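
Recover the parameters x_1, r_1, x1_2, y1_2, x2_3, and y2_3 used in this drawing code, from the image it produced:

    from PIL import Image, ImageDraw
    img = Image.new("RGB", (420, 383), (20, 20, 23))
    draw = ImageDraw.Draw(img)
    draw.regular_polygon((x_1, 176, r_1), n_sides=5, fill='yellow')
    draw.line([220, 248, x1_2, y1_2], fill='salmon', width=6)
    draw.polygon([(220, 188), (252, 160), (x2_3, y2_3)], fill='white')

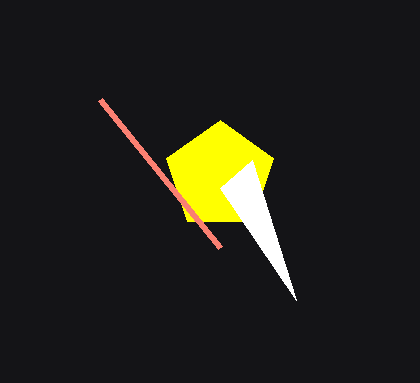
x_1 = 220
r_1 = 56
x1_2 = 100
y1_2 = 100
x2_3 = 296
y2_3 = 300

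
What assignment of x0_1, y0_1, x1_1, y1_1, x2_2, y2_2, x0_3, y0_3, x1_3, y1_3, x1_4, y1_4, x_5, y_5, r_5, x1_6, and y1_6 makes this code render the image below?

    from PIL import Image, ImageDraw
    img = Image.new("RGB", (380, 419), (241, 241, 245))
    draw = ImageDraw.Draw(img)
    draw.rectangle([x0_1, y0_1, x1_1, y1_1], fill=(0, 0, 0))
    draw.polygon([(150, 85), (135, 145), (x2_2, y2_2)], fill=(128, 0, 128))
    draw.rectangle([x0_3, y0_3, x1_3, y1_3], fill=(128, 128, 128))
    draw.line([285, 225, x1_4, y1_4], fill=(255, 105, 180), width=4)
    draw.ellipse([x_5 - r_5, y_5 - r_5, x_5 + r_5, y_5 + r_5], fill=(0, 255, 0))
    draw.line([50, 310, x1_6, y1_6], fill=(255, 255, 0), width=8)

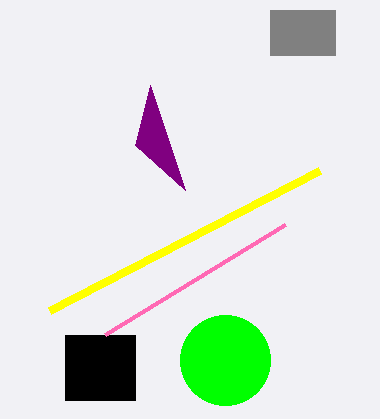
x0_1 = 65, y0_1 = 335, x1_1 = 135, y1_1 = 400, x2_2 = 185, y2_2 = 190, x0_3 = 270, y0_3 = 10, x1_3 = 335, y1_3 = 55, x1_4 = 105, y1_4 = 335, x_5 = 225, y_5 = 360, r_5 = 45, x1_6 = 320, y1_6 = 170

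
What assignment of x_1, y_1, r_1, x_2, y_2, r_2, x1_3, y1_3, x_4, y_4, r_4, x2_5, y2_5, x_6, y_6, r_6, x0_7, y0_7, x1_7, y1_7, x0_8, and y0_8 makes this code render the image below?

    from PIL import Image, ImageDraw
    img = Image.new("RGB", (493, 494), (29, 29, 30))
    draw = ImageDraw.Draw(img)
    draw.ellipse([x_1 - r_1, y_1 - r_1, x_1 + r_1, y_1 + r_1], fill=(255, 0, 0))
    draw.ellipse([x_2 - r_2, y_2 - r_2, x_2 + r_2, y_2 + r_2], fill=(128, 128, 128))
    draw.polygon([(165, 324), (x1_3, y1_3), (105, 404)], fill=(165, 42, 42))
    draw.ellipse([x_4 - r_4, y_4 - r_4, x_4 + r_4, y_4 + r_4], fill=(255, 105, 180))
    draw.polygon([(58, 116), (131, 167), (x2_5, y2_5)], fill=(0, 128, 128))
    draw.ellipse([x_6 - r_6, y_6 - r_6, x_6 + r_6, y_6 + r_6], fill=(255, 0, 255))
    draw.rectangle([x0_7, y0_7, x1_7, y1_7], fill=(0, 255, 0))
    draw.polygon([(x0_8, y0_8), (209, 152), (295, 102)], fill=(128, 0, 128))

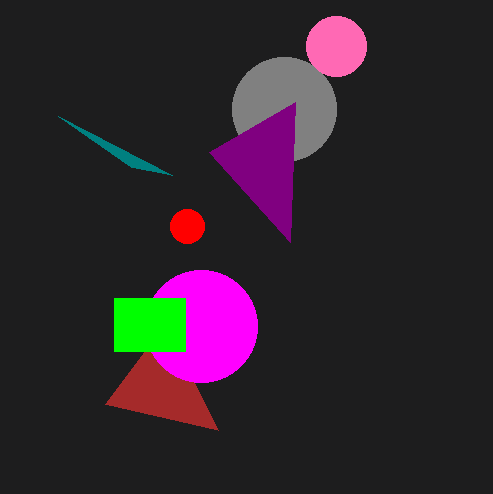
x_1 = 187; y_1 = 226; r_1 = 17; x_2 = 284; y_2 = 109; r_2 = 52; x1_3 = 218; y1_3 = 430; x_4 = 336; y_4 = 46; r_4 = 30; x2_5 = 172; y2_5 = 175; x_6 = 201; y_6 = 326; r_6 = 56; x0_7 = 114; y0_7 = 298; x1_7 = 185; y1_7 = 351; x0_8 = 290; y0_8 = 242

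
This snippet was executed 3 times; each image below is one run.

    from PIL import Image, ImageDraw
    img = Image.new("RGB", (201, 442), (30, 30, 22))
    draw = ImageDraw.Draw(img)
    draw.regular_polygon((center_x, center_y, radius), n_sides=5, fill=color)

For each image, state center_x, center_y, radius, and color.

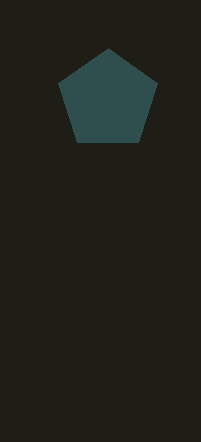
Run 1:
center_x = 108; center_y = 100; radius = 52; color = 'darkslategray'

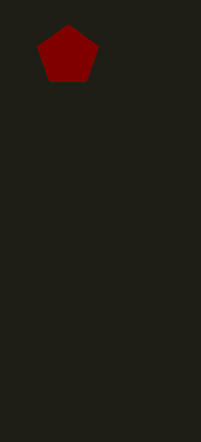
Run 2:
center_x = 68; center_y = 56; radius = 32; color = 'maroon'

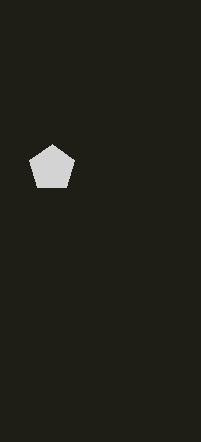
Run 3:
center_x = 52, center_y = 168, radius = 24, color = 'lightgray'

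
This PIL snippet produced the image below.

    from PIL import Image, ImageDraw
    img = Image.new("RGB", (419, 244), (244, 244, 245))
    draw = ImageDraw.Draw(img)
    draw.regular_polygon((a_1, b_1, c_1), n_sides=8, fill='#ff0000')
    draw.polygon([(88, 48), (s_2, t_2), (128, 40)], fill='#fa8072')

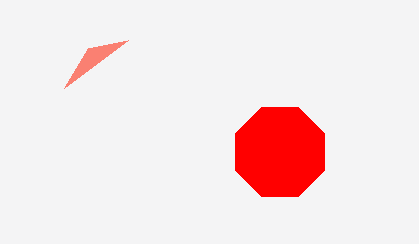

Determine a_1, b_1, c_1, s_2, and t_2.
a_1 = 280; b_1 = 152; c_1 = 48; s_2 = 64; t_2 = 88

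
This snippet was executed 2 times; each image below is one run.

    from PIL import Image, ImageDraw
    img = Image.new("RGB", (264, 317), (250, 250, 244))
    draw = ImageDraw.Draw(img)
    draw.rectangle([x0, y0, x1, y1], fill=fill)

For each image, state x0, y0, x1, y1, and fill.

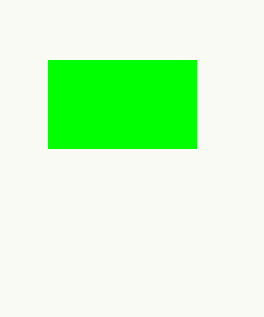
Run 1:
x0 = 48, y0 = 60, x1 = 196, y1 = 148, fill = 'lime'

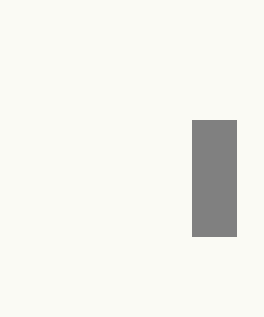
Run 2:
x0 = 192
y0 = 120
x1 = 236
y1 = 236
fill = 'gray'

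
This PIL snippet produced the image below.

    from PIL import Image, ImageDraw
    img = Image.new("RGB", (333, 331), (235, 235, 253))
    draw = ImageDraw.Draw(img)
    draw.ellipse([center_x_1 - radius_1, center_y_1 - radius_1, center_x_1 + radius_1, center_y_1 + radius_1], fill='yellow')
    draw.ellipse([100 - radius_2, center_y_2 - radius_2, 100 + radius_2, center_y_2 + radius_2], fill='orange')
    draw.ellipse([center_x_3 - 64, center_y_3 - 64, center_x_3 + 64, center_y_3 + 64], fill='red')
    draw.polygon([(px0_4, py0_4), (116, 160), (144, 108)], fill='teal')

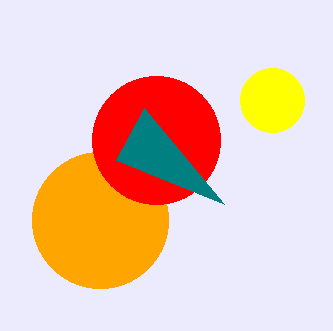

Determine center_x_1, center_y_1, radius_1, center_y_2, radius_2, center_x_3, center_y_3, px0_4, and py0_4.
center_x_1 = 272
center_y_1 = 100
radius_1 = 32
center_y_2 = 220
radius_2 = 68
center_x_3 = 156
center_y_3 = 140
px0_4 = 224
py0_4 = 204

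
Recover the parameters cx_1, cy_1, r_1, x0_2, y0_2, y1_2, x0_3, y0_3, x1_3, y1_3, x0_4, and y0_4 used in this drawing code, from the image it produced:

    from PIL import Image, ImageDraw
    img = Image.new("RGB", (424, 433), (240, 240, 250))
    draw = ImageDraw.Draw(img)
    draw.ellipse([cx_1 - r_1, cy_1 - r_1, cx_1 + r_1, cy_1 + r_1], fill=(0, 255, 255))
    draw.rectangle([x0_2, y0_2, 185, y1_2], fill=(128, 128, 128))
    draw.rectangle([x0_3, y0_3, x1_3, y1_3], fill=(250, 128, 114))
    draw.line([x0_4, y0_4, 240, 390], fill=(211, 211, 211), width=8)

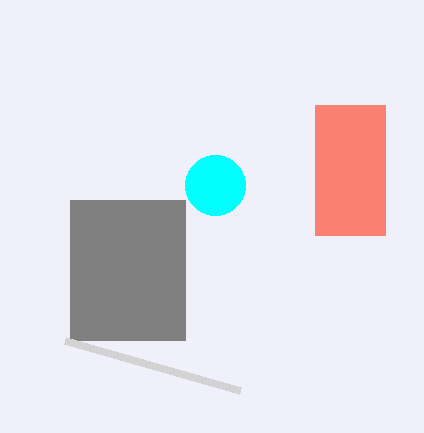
cx_1 = 215, cy_1 = 185, r_1 = 30, x0_2 = 70, y0_2 = 200, y1_2 = 340, x0_3 = 315, y0_3 = 105, x1_3 = 385, y1_3 = 235, x0_4 = 65, y0_4 = 340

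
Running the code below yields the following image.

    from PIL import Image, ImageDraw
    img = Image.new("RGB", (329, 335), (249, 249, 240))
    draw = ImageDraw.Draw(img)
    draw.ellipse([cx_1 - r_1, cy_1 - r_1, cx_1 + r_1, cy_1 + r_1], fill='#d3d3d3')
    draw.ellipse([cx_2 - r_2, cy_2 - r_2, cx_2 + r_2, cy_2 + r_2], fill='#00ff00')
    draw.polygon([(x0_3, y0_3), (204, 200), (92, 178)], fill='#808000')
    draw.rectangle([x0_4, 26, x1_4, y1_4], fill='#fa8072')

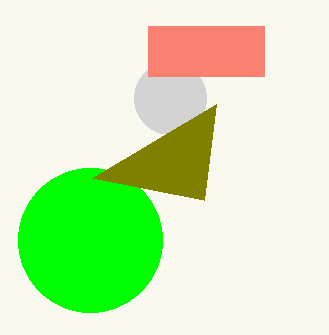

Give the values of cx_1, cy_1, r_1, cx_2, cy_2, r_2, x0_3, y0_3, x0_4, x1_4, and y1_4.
cx_1 = 170
cy_1 = 98
r_1 = 36
cx_2 = 90
cy_2 = 240
r_2 = 72
x0_3 = 216
y0_3 = 104
x0_4 = 148
x1_4 = 264
y1_4 = 76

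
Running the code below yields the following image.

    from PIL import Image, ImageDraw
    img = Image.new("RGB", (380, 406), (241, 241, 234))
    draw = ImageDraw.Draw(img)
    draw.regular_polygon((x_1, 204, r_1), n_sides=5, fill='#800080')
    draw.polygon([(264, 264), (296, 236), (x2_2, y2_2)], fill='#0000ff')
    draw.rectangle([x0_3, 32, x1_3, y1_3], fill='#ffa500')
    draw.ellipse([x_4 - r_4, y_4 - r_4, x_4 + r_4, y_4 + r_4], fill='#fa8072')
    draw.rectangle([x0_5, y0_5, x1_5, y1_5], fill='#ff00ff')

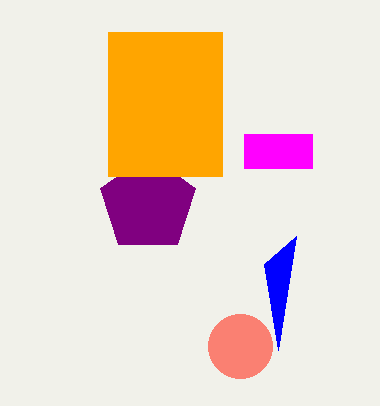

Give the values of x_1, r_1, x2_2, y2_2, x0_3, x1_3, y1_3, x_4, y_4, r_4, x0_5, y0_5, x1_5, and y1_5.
x_1 = 148; r_1 = 50; x2_2 = 278; y2_2 = 350; x0_3 = 108; x1_3 = 222; y1_3 = 176; x_4 = 240; y_4 = 346; r_4 = 32; x0_5 = 244; y0_5 = 134; x1_5 = 312; y1_5 = 168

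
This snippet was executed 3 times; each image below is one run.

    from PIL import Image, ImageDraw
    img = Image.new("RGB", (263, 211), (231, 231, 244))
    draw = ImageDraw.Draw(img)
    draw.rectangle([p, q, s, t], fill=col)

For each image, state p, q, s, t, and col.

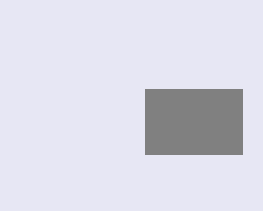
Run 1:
p = 145
q = 89
s = 242
t = 154
col = 'gray'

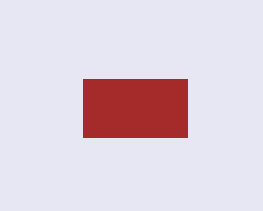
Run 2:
p = 83, q = 79, s = 187, t = 137, col = 'brown'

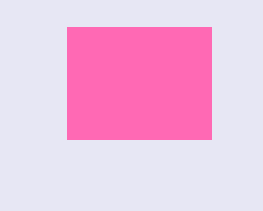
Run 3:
p = 67, q = 27, s = 211, t = 139, col = 'hotpink'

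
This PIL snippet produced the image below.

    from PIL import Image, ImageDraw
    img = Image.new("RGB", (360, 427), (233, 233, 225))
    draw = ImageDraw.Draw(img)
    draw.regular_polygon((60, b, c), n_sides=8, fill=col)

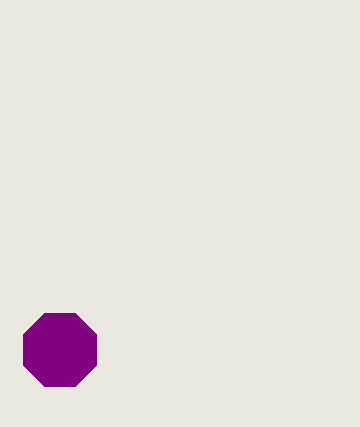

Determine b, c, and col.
b = 350
c = 40
col = 'purple'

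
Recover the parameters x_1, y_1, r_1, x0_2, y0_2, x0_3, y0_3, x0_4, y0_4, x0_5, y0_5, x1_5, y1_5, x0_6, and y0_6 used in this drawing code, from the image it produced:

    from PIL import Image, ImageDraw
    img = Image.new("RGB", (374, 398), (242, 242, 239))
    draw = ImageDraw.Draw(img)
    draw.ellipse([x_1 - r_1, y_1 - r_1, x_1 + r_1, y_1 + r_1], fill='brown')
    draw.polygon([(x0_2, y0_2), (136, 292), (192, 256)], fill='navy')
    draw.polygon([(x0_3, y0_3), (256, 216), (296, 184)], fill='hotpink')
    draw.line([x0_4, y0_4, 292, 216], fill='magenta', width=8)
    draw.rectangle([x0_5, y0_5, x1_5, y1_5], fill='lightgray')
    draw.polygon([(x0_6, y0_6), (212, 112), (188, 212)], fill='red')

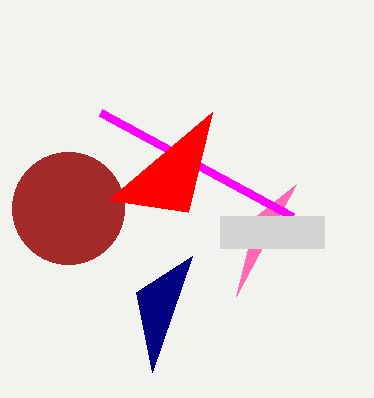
x_1 = 68; y_1 = 208; r_1 = 56; x0_2 = 152; y0_2 = 372; x0_3 = 236; y0_3 = 296; x0_4 = 100; y0_4 = 112; x0_5 = 220; y0_5 = 216; x1_5 = 324; y1_5 = 248; x0_6 = 108; y0_6 = 200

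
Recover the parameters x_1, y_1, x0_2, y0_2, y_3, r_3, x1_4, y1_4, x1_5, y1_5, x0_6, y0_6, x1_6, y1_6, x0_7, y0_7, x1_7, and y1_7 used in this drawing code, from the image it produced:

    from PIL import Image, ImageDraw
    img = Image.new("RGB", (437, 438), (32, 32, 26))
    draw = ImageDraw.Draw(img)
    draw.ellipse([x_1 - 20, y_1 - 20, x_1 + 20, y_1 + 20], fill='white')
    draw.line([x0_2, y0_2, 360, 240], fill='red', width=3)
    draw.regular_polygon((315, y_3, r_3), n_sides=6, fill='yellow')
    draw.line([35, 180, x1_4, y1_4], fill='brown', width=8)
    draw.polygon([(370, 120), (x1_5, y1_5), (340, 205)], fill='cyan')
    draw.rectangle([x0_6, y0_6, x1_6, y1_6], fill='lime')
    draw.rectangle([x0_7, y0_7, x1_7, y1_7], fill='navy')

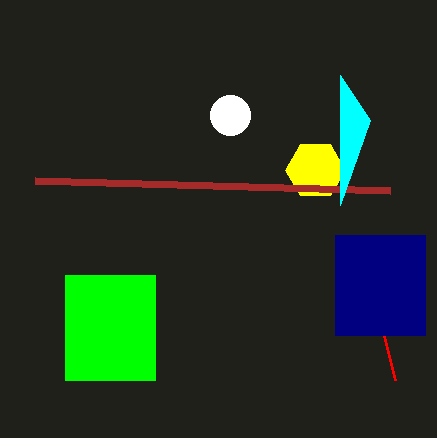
x_1 = 230, y_1 = 115, x0_2 = 395, y0_2 = 380, y_3 = 170, r_3 = 30, x1_4 = 390, y1_4 = 190, x1_5 = 340, y1_5 = 75, x0_6 = 65, y0_6 = 275, x1_6 = 155, y1_6 = 380, x0_7 = 335, y0_7 = 235, x1_7 = 425, y1_7 = 335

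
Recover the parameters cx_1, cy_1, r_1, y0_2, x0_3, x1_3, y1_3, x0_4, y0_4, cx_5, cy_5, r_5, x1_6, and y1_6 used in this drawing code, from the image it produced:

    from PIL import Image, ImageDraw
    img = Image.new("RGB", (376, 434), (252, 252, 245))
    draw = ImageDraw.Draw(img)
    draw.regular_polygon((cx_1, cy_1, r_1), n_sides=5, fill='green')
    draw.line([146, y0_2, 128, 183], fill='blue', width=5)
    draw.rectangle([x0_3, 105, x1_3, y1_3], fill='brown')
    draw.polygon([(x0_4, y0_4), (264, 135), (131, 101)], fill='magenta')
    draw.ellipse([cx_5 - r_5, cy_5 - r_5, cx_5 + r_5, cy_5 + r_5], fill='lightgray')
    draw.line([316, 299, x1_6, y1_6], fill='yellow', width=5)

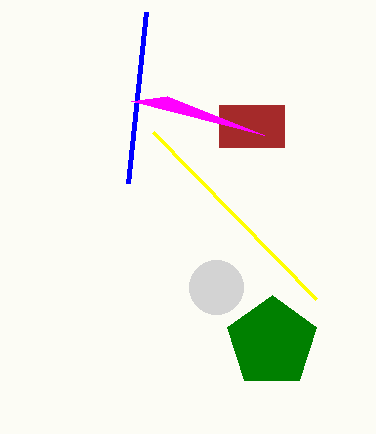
cx_1 = 272
cy_1 = 342
r_1 = 47
y0_2 = 12
x0_3 = 219
x1_3 = 284
y1_3 = 147
x0_4 = 167
y0_4 = 96
cx_5 = 216
cy_5 = 287
r_5 = 27
x1_6 = 153
y1_6 = 132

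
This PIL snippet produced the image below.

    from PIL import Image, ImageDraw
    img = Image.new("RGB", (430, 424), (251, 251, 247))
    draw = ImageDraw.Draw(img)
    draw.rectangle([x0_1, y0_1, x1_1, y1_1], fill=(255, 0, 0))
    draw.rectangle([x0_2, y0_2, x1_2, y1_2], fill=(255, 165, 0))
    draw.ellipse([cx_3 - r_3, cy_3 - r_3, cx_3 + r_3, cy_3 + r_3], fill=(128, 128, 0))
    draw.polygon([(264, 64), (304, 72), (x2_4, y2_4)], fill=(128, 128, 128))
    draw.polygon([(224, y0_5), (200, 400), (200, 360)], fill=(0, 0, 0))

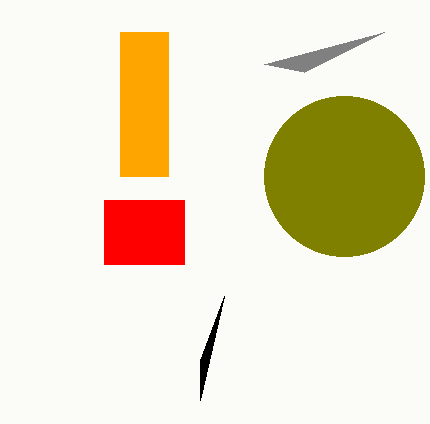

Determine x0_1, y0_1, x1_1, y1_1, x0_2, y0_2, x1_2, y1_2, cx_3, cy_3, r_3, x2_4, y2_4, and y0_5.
x0_1 = 104; y0_1 = 200; x1_1 = 184; y1_1 = 264; x0_2 = 120; y0_2 = 32; x1_2 = 168; y1_2 = 176; cx_3 = 344; cy_3 = 176; r_3 = 80; x2_4 = 384; y2_4 = 32; y0_5 = 296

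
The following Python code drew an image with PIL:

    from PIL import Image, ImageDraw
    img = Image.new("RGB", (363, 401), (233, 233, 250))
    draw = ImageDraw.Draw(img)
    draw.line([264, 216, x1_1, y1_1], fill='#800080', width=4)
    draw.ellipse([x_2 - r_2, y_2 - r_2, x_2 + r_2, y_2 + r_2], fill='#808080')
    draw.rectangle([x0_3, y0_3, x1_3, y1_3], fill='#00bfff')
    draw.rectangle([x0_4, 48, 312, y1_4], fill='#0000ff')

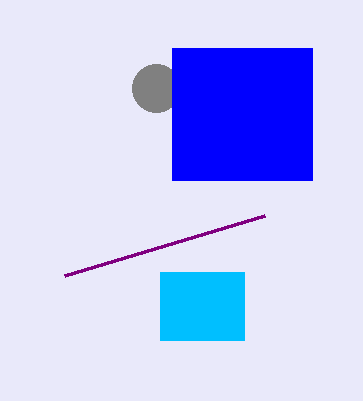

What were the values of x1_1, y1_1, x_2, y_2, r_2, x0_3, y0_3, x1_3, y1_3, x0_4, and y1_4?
x1_1 = 64; y1_1 = 276; x_2 = 156; y_2 = 88; r_2 = 24; x0_3 = 160; y0_3 = 272; x1_3 = 244; y1_3 = 340; x0_4 = 172; y1_4 = 180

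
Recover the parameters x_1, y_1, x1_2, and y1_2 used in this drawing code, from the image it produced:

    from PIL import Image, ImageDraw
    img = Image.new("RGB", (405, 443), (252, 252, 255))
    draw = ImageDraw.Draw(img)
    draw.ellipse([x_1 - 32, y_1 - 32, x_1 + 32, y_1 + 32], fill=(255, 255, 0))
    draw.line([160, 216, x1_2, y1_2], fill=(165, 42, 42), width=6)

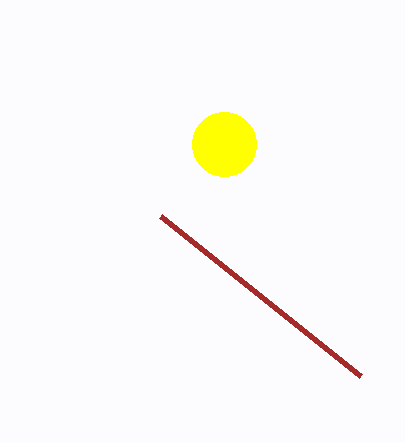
x_1 = 224
y_1 = 144
x1_2 = 360
y1_2 = 376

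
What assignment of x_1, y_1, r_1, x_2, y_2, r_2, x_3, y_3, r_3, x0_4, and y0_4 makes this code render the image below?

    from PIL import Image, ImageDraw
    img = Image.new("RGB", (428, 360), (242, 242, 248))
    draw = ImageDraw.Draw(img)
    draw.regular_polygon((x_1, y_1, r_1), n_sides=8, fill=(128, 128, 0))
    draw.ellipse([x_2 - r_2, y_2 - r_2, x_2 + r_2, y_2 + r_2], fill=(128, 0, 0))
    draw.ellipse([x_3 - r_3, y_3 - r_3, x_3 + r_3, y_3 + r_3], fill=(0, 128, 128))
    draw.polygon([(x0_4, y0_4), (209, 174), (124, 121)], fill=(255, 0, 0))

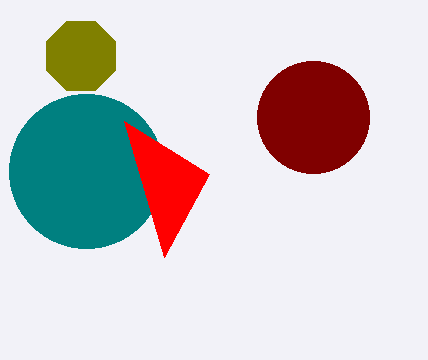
x_1 = 81
y_1 = 56
r_1 = 37
x_2 = 313
y_2 = 117
r_2 = 56
x_3 = 86
y_3 = 171
r_3 = 77
x0_4 = 164
y0_4 = 257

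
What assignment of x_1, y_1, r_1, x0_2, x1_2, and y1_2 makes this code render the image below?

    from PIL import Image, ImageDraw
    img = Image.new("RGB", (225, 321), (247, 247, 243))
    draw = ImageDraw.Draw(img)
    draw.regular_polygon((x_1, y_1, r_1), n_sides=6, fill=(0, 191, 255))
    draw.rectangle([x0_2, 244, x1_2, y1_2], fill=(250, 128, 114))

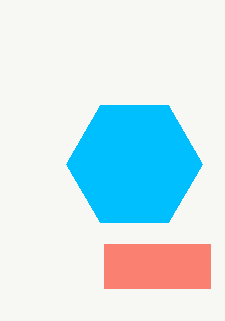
x_1 = 134; y_1 = 164; r_1 = 68; x0_2 = 104; x1_2 = 210; y1_2 = 288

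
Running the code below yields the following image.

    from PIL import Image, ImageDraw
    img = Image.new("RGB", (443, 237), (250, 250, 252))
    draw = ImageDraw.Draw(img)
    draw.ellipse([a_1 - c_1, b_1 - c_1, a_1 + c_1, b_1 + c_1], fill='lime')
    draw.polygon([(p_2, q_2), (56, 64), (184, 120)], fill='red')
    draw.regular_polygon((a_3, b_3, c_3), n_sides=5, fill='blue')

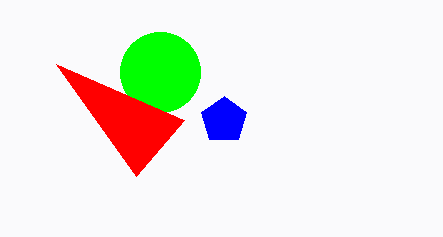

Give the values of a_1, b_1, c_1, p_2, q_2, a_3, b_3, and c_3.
a_1 = 160; b_1 = 72; c_1 = 40; p_2 = 136; q_2 = 176; a_3 = 224; b_3 = 120; c_3 = 24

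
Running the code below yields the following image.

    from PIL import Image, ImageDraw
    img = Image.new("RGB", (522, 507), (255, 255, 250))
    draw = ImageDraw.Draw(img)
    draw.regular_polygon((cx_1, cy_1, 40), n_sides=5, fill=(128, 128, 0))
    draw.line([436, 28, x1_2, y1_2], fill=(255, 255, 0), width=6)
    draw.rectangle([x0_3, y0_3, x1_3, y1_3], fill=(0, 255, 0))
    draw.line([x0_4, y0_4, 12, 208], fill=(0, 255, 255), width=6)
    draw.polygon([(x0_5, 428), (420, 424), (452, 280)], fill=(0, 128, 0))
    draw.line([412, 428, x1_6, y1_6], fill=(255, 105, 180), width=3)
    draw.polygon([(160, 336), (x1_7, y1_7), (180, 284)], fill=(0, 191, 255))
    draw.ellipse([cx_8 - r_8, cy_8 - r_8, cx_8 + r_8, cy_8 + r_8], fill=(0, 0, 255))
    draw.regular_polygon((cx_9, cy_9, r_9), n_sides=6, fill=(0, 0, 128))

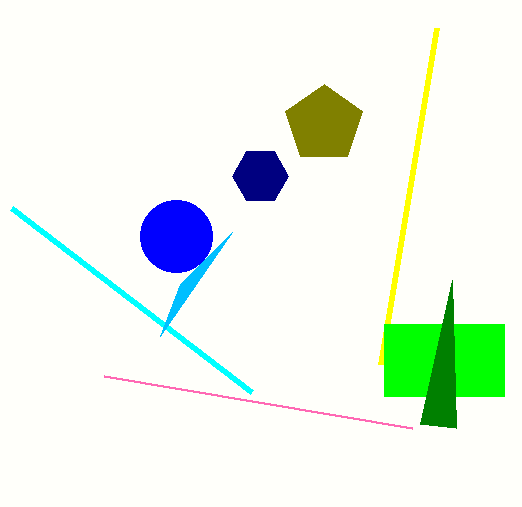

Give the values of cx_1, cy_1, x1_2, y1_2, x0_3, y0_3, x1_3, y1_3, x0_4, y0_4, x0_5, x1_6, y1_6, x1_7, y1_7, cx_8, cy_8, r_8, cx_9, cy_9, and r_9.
cx_1 = 324
cy_1 = 124
x1_2 = 380
y1_2 = 364
x0_3 = 384
y0_3 = 324
x1_3 = 504
y1_3 = 396
x0_4 = 252
y0_4 = 392
x0_5 = 456
x1_6 = 104
y1_6 = 376
x1_7 = 232
y1_7 = 232
cx_8 = 176
cy_8 = 236
r_8 = 36
cx_9 = 260
cy_9 = 176
r_9 = 28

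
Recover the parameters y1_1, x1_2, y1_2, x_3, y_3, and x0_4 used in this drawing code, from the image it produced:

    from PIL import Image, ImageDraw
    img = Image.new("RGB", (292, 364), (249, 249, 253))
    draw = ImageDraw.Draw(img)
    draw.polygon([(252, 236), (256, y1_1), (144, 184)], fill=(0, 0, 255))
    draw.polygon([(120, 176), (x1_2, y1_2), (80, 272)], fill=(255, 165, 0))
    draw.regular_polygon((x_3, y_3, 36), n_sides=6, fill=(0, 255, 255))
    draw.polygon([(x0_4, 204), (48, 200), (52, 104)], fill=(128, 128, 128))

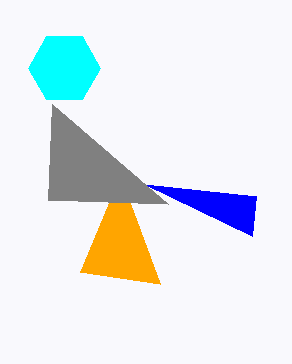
y1_1 = 196; x1_2 = 160; y1_2 = 284; x_3 = 64; y_3 = 68; x0_4 = 168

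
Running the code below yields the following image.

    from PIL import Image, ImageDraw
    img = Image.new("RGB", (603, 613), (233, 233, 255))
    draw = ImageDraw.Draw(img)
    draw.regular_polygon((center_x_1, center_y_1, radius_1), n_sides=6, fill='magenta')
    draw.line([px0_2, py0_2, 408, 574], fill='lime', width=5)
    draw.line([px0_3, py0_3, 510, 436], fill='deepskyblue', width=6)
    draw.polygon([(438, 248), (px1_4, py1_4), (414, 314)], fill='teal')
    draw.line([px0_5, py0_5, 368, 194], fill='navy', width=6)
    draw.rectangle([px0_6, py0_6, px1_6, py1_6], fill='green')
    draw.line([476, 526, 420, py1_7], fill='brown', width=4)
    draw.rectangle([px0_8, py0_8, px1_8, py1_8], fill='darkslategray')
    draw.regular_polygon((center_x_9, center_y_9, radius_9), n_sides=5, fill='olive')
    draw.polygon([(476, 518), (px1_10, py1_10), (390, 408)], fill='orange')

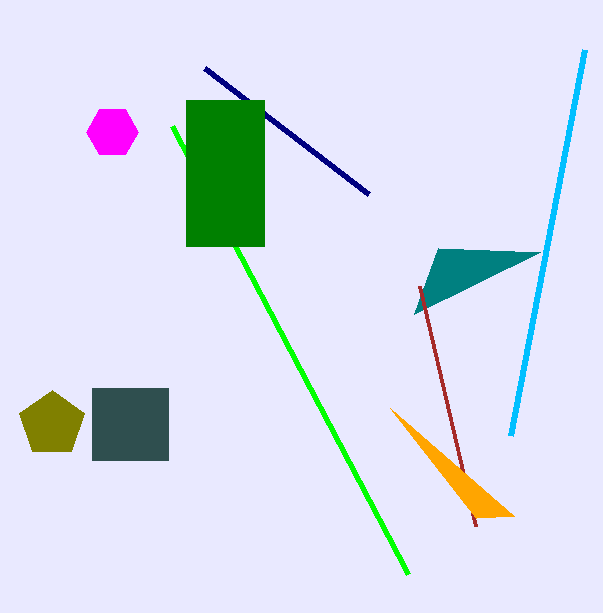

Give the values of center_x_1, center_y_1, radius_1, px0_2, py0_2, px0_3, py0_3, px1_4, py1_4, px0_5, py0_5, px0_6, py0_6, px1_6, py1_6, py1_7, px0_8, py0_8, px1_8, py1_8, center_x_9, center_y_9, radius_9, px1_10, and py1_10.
center_x_1 = 112
center_y_1 = 132
radius_1 = 26
px0_2 = 172
py0_2 = 126
px0_3 = 584
py0_3 = 50
px1_4 = 540
py1_4 = 252
px0_5 = 204
py0_5 = 68
px0_6 = 186
py0_6 = 100
px1_6 = 264
py1_6 = 246
py1_7 = 286
px0_8 = 92
py0_8 = 388
px1_8 = 168
py1_8 = 460
center_x_9 = 52
center_y_9 = 424
radius_9 = 34
px1_10 = 514
py1_10 = 516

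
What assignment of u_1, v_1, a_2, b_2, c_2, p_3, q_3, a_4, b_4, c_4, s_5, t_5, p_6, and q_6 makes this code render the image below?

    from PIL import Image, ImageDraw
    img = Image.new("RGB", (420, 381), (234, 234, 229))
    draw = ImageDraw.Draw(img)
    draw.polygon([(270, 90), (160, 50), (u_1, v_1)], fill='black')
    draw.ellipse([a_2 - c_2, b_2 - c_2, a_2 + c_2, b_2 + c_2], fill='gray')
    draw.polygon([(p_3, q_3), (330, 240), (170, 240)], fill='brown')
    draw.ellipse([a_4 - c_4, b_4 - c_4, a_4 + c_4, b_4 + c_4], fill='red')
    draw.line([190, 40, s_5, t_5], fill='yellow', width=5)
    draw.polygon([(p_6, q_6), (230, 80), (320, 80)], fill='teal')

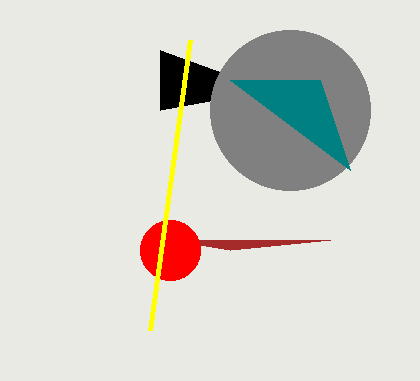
u_1 = 160, v_1 = 110, a_2 = 290, b_2 = 110, c_2 = 80, p_3 = 230, q_3 = 250, a_4 = 170, b_4 = 250, c_4 = 30, s_5 = 150, t_5 = 330, p_6 = 350, q_6 = 170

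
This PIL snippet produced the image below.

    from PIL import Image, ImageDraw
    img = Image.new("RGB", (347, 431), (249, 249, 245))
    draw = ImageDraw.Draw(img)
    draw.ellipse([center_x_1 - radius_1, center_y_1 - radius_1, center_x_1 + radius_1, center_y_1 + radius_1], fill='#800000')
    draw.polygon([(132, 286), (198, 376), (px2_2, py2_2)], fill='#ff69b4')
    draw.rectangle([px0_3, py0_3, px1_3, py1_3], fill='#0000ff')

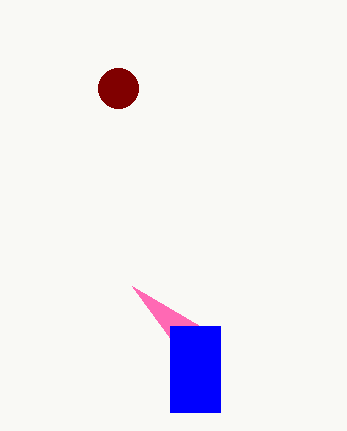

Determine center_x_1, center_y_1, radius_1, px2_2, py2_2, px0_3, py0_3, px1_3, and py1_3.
center_x_1 = 118
center_y_1 = 88
radius_1 = 20
px2_2 = 200
py2_2 = 326
px0_3 = 170
py0_3 = 326
px1_3 = 220
py1_3 = 412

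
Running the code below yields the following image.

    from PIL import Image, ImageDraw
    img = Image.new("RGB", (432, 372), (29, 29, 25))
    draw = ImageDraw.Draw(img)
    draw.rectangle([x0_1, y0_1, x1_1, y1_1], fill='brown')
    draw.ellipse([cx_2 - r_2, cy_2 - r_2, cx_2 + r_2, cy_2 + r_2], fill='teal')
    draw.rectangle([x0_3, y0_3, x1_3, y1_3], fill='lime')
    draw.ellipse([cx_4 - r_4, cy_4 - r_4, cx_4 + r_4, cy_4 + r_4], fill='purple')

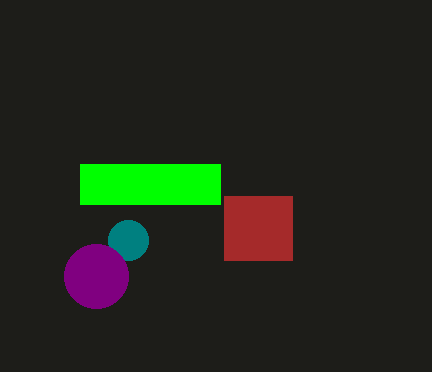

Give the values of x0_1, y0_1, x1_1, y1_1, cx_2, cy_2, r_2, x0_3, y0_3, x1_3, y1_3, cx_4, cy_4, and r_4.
x0_1 = 224, y0_1 = 196, x1_1 = 292, y1_1 = 260, cx_2 = 128, cy_2 = 240, r_2 = 20, x0_3 = 80, y0_3 = 164, x1_3 = 220, y1_3 = 204, cx_4 = 96, cy_4 = 276, r_4 = 32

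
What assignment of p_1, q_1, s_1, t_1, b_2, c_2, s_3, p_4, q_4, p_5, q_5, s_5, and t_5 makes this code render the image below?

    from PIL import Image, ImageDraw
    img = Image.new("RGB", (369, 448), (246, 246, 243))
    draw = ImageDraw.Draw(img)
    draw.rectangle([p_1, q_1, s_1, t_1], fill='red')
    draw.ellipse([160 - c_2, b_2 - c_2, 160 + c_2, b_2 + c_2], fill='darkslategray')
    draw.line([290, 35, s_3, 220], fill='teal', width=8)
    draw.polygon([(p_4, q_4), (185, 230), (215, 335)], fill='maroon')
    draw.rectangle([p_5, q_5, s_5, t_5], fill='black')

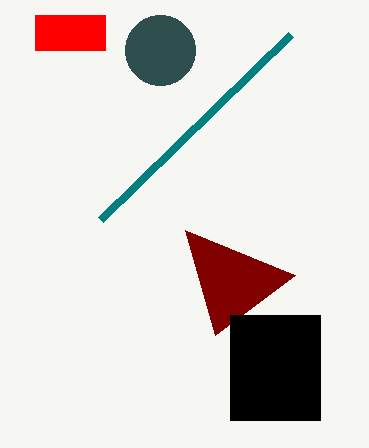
p_1 = 35, q_1 = 15, s_1 = 105, t_1 = 50, b_2 = 50, c_2 = 35, s_3 = 100, p_4 = 295, q_4 = 275, p_5 = 230, q_5 = 315, s_5 = 320, t_5 = 420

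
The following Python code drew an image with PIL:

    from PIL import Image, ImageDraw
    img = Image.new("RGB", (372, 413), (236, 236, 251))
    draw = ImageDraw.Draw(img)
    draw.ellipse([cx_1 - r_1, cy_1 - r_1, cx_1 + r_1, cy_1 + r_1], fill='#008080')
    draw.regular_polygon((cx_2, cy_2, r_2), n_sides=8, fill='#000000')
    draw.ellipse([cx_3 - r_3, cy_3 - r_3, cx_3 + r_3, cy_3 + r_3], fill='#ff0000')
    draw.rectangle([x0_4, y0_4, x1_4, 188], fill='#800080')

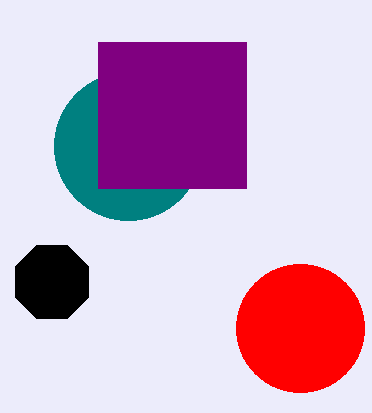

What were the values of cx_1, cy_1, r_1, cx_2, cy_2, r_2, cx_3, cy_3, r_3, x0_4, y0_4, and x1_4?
cx_1 = 128, cy_1 = 146, r_1 = 74, cx_2 = 52, cy_2 = 282, r_2 = 40, cx_3 = 300, cy_3 = 328, r_3 = 64, x0_4 = 98, y0_4 = 42, x1_4 = 246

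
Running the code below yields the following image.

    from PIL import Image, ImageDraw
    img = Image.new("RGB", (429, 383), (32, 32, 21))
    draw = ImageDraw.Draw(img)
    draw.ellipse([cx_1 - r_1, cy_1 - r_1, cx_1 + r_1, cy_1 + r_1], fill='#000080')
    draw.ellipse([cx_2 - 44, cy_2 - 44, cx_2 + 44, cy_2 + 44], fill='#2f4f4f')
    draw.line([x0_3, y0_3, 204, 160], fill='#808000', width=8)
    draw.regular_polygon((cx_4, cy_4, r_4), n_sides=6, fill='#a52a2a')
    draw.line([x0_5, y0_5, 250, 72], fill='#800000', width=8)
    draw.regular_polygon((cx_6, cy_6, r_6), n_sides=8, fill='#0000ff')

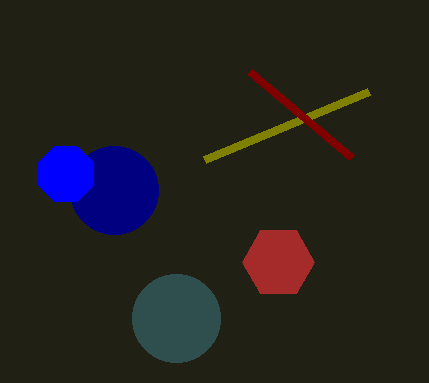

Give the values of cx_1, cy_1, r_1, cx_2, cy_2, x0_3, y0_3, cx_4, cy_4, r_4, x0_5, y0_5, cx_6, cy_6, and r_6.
cx_1 = 114, cy_1 = 190, r_1 = 44, cx_2 = 176, cy_2 = 318, x0_3 = 368, y0_3 = 92, cx_4 = 278, cy_4 = 262, r_4 = 36, x0_5 = 352, y0_5 = 158, cx_6 = 66, cy_6 = 174, r_6 = 30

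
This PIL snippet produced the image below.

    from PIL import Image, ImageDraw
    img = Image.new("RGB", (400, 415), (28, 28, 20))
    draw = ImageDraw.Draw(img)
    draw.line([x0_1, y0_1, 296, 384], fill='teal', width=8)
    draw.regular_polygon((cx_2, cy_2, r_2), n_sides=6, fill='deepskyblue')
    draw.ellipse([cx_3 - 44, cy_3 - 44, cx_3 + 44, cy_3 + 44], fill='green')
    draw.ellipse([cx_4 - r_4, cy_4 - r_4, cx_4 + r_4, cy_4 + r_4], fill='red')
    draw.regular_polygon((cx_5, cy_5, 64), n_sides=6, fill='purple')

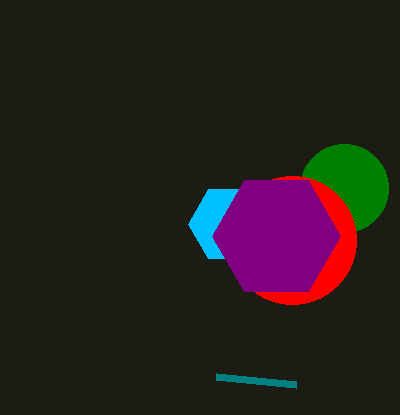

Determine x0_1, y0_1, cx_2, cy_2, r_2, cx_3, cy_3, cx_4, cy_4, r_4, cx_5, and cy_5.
x0_1 = 216; y0_1 = 376; cx_2 = 228; cy_2 = 224; r_2 = 40; cx_3 = 344; cy_3 = 188; cx_4 = 292; cy_4 = 240; r_4 = 64; cx_5 = 276; cy_5 = 236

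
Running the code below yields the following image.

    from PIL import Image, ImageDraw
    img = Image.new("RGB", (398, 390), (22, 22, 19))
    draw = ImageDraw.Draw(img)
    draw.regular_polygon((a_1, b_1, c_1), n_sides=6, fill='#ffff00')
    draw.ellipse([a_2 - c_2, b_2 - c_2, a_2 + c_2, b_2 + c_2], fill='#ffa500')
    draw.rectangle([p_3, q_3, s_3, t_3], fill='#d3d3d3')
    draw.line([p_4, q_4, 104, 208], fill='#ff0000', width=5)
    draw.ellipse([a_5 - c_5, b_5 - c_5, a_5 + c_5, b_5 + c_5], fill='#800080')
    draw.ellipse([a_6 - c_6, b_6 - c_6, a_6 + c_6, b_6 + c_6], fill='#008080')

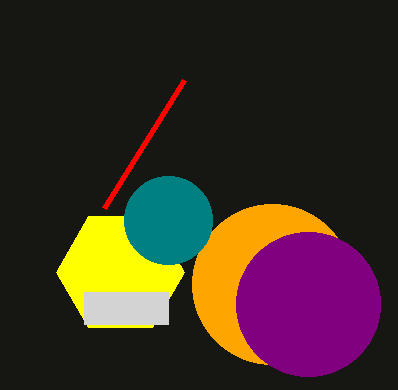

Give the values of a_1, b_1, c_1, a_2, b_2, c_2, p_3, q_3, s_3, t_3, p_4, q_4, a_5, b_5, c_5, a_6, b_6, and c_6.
a_1 = 120, b_1 = 272, c_1 = 64, a_2 = 272, b_2 = 284, c_2 = 80, p_3 = 84, q_3 = 292, s_3 = 168, t_3 = 324, p_4 = 184, q_4 = 80, a_5 = 308, b_5 = 304, c_5 = 72, a_6 = 168, b_6 = 220, c_6 = 44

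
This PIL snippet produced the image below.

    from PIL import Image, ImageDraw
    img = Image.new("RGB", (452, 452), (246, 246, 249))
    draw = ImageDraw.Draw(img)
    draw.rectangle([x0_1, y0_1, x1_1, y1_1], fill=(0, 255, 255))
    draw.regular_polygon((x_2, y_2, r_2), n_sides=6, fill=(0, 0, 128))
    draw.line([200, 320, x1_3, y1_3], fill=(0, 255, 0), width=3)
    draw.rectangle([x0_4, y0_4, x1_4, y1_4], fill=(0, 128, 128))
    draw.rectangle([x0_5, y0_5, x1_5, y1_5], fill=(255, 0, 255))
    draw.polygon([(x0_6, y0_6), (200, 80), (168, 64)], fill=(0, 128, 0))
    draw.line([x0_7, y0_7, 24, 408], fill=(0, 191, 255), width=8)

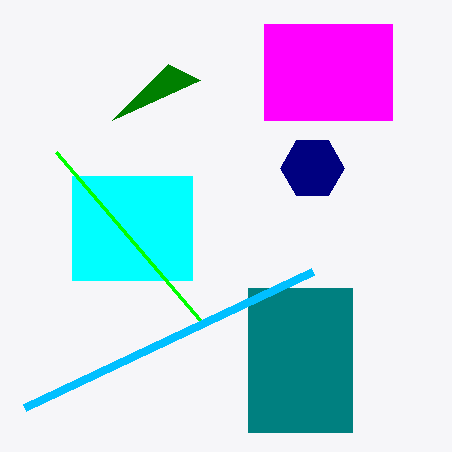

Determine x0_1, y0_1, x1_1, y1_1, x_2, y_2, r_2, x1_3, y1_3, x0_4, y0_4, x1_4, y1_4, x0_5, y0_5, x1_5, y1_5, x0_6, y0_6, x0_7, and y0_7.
x0_1 = 72, y0_1 = 176, x1_1 = 192, y1_1 = 280, x_2 = 312, y_2 = 168, r_2 = 32, x1_3 = 56, y1_3 = 152, x0_4 = 248, y0_4 = 288, x1_4 = 352, y1_4 = 432, x0_5 = 264, y0_5 = 24, x1_5 = 392, y1_5 = 120, x0_6 = 112, y0_6 = 120, x0_7 = 312, y0_7 = 272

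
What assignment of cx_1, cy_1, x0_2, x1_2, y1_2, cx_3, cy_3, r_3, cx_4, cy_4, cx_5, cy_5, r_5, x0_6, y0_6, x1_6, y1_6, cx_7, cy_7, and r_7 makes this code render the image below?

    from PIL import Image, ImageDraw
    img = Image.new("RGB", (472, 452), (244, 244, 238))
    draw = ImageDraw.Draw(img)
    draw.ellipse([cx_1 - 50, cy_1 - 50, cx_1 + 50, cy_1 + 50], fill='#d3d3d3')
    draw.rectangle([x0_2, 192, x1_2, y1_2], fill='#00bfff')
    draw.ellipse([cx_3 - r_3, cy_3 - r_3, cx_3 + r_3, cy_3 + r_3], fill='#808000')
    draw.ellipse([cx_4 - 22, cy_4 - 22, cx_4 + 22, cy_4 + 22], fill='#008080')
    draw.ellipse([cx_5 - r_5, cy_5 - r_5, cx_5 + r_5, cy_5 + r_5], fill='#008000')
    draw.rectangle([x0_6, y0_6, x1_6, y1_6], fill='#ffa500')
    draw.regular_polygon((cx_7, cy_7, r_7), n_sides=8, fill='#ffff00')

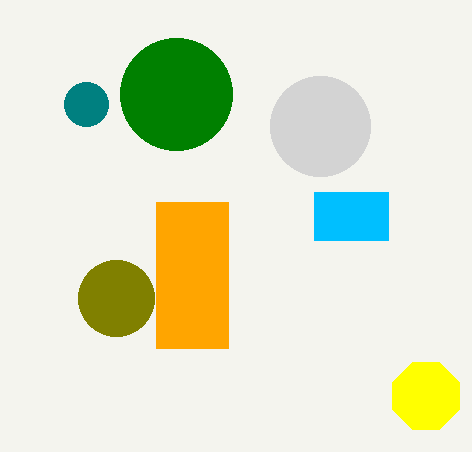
cx_1 = 320; cy_1 = 126; x0_2 = 314; x1_2 = 388; y1_2 = 240; cx_3 = 116; cy_3 = 298; r_3 = 38; cx_4 = 86; cy_4 = 104; cx_5 = 176; cy_5 = 94; r_5 = 56; x0_6 = 156; y0_6 = 202; x1_6 = 228; y1_6 = 348; cx_7 = 426; cy_7 = 396; r_7 = 36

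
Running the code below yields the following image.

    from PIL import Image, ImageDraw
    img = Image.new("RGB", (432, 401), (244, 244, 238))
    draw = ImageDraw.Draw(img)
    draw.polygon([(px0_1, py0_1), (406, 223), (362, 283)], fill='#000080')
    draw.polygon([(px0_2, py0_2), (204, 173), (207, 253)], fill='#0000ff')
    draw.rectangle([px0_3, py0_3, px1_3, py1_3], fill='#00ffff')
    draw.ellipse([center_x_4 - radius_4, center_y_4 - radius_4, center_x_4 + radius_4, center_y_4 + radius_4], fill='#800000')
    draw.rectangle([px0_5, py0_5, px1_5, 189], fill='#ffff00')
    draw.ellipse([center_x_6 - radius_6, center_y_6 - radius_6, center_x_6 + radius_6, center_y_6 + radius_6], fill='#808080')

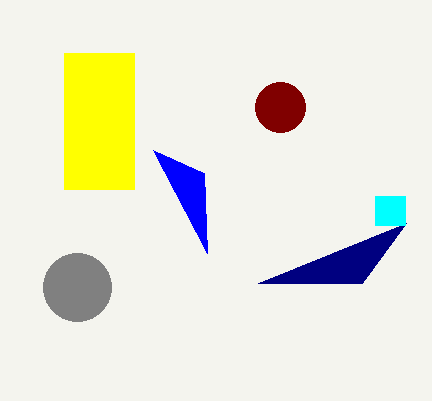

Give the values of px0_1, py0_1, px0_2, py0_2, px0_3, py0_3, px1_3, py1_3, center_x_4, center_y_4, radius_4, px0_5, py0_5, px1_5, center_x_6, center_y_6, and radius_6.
px0_1 = 258
py0_1 = 283
px0_2 = 153
py0_2 = 150
px0_3 = 375
py0_3 = 196
px1_3 = 405
py1_3 = 225
center_x_4 = 280
center_y_4 = 107
radius_4 = 25
px0_5 = 64
py0_5 = 53
px1_5 = 134
center_x_6 = 77
center_y_6 = 287
radius_6 = 34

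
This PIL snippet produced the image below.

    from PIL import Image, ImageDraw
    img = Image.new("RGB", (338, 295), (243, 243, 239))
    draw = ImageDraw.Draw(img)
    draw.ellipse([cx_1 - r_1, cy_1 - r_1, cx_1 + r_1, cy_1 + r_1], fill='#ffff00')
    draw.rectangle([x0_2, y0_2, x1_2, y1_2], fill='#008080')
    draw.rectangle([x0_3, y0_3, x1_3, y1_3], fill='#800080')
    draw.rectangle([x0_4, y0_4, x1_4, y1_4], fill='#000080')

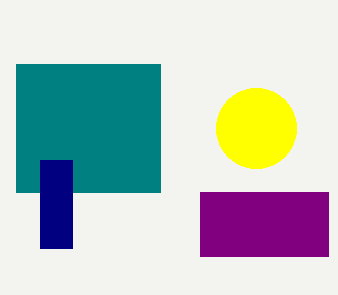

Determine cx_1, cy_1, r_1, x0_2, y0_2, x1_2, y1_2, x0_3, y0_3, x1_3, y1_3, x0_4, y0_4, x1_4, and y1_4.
cx_1 = 256
cy_1 = 128
r_1 = 40
x0_2 = 16
y0_2 = 64
x1_2 = 160
y1_2 = 192
x0_3 = 200
y0_3 = 192
x1_3 = 328
y1_3 = 256
x0_4 = 40
y0_4 = 160
x1_4 = 72
y1_4 = 248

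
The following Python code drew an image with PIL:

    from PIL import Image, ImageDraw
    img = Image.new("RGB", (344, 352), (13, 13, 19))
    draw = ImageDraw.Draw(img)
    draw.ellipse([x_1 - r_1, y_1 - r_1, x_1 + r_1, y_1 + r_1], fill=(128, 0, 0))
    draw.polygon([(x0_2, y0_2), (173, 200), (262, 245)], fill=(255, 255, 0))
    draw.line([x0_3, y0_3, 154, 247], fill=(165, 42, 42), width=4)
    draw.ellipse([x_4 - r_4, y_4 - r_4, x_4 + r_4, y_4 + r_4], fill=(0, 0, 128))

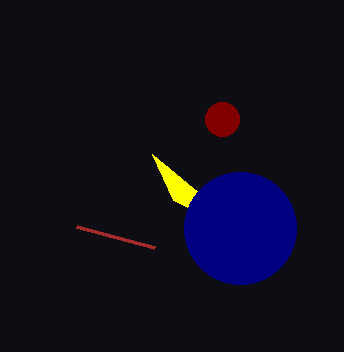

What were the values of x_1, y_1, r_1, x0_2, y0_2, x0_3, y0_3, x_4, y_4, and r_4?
x_1 = 222
y_1 = 119
r_1 = 17
x0_2 = 152
y0_2 = 154
x0_3 = 76
y0_3 = 226
x_4 = 240
y_4 = 228
r_4 = 56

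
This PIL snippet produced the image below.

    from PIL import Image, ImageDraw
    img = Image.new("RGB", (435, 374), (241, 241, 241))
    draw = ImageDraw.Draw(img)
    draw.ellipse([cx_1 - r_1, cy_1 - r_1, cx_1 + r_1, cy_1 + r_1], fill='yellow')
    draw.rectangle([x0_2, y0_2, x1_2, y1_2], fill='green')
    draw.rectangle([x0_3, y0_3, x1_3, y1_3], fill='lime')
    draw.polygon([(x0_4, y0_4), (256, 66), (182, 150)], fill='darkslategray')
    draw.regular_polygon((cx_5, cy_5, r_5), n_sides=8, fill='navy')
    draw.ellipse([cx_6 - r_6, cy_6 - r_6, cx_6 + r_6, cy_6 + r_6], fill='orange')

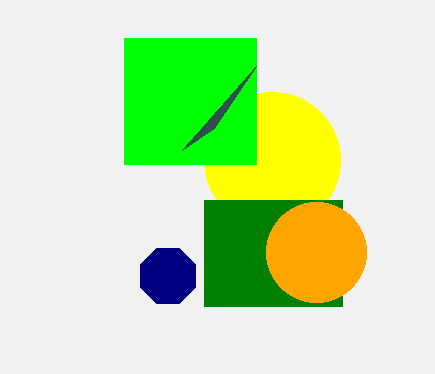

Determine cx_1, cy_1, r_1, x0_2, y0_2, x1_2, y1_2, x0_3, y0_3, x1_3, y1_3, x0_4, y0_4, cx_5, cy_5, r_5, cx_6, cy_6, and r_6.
cx_1 = 272, cy_1 = 160, r_1 = 68, x0_2 = 204, y0_2 = 200, x1_2 = 342, y1_2 = 306, x0_3 = 124, y0_3 = 38, x1_3 = 256, y1_3 = 164, x0_4 = 214, y0_4 = 128, cx_5 = 168, cy_5 = 276, r_5 = 30, cx_6 = 316, cy_6 = 252, r_6 = 50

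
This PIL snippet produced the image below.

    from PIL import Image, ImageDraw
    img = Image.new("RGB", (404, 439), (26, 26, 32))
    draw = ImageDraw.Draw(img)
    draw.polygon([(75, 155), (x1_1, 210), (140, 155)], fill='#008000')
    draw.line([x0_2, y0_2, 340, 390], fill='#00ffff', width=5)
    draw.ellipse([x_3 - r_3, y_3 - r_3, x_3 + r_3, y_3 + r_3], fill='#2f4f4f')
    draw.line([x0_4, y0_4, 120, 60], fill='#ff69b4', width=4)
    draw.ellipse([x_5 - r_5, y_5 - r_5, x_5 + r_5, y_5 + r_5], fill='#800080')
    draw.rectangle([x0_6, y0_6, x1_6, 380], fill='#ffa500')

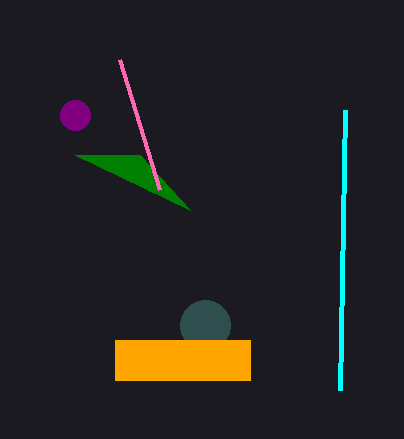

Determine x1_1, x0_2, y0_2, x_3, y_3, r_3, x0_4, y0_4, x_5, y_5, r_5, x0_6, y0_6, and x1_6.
x1_1 = 190
x0_2 = 345
y0_2 = 110
x_3 = 205
y_3 = 325
r_3 = 25
x0_4 = 160
y0_4 = 190
x_5 = 75
y_5 = 115
r_5 = 15
x0_6 = 115
y0_6 = 340
x1_6 = 250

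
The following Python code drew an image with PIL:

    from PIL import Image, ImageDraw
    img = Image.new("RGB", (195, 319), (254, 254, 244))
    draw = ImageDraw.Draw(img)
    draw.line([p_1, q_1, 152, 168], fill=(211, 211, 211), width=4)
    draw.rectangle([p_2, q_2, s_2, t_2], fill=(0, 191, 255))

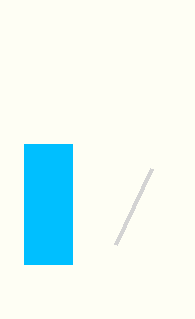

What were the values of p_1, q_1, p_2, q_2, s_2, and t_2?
p_1 = 116
q_1 = 244
p_2 = 24
q_2 = 144
s_2 = 72
t_2 = 264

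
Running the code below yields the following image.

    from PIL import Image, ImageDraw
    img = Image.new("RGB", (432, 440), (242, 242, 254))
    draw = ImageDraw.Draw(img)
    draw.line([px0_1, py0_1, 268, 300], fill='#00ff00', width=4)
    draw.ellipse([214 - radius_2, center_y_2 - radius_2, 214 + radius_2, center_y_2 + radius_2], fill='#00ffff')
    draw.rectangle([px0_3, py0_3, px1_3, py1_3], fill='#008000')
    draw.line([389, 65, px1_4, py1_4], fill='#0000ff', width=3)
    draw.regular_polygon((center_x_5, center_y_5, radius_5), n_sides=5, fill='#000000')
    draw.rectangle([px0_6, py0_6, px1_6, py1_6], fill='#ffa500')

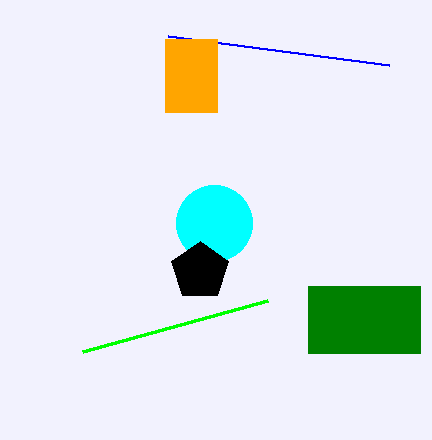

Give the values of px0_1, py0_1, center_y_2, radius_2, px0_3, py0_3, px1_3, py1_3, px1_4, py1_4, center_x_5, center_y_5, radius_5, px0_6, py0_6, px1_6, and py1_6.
px0_1 = 83; py0_1 = 351; center_y_2 = 223; radius_2 = 38; px0_3 = 308; py0_3 = 286; px1_3 = 420; py1_3 = 353; px1_4 = 168; py1_4 = 36; center_x_5 = 200; center_y_5 = 271; radius_5 = 30; px0_6 = 165; py0_6 = 39; px1_6 = 217; py1_6 = 112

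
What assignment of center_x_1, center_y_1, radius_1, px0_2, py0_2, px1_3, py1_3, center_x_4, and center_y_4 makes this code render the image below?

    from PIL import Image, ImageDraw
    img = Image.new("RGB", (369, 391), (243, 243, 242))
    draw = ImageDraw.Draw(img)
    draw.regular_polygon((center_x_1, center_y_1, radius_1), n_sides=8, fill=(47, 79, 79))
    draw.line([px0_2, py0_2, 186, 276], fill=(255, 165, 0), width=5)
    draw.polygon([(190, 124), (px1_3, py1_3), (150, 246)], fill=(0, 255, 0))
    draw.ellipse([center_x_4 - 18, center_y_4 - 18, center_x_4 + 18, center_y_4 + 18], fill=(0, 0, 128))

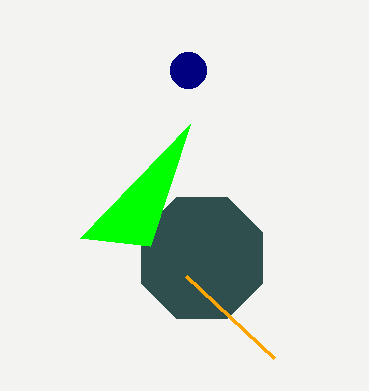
center_x_1 = 202, center_y_1 = 258, radius_1 = 66, px0_2 = 274, py0_2 = 358, px1_3 = 80, py1_3 = 238, center_x_4 = 188, center_y_4 = 70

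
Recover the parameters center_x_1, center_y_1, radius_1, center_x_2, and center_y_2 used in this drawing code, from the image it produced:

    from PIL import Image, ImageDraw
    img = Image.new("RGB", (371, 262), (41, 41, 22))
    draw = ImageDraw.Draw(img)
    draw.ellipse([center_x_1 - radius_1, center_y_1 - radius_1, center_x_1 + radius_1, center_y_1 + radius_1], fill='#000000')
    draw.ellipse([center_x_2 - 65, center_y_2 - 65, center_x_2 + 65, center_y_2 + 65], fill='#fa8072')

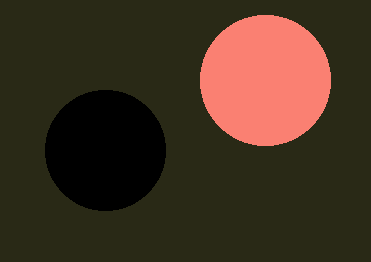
center_x_1 = 105; center_y_1 = 150; radius_1 = 60; center_x_2 = 265; center_y_2 = 80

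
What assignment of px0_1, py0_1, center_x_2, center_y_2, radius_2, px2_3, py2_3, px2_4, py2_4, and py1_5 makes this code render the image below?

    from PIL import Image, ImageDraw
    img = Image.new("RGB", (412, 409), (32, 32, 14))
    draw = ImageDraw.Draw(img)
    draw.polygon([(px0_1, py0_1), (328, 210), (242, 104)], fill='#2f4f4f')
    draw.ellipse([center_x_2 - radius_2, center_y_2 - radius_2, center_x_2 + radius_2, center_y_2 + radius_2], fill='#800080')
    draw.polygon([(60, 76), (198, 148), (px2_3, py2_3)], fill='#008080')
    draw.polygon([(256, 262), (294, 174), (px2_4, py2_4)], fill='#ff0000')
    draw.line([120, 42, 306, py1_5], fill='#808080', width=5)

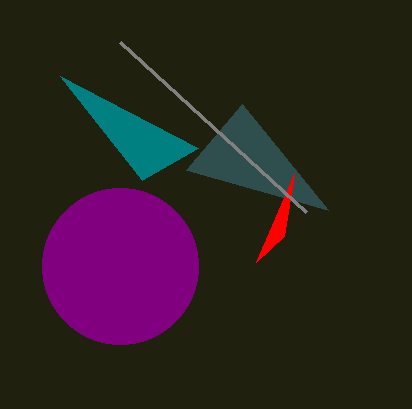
px0_1 = 186, py0_1 = 170, center_x_2 = 120, center_y_2 = 266, radius_2 = 78, px2_3 = 142, py2_3 = 180, px2_4 = 284, py2_4 = 236, py1_5 = 212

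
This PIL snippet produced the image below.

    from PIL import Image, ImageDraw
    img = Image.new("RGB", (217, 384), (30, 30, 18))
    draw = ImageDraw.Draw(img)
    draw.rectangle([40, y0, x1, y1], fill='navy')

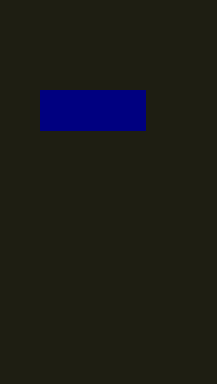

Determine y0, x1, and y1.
y0 = 90
x1 = 145
y1 = 130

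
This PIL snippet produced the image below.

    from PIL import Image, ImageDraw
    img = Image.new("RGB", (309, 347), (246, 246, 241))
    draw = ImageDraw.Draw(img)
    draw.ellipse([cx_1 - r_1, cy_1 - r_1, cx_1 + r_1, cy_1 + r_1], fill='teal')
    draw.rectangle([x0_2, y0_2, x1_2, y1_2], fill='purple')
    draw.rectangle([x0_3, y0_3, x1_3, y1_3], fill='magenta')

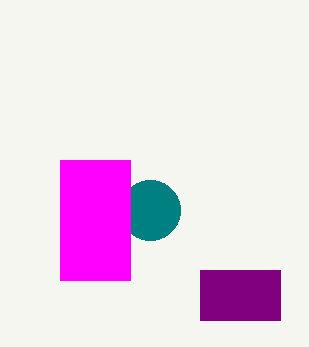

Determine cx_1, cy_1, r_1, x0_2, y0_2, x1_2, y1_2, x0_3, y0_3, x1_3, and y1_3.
cx_1 = 150, cy_1 = 210, r_1 = 30, x0_2 = 200, y0_2 = 270, x1_2 = 280, y1_2 = 320, x0_3 = 60, y0_3 = 160, x1_3 = 130, y1_3 = 280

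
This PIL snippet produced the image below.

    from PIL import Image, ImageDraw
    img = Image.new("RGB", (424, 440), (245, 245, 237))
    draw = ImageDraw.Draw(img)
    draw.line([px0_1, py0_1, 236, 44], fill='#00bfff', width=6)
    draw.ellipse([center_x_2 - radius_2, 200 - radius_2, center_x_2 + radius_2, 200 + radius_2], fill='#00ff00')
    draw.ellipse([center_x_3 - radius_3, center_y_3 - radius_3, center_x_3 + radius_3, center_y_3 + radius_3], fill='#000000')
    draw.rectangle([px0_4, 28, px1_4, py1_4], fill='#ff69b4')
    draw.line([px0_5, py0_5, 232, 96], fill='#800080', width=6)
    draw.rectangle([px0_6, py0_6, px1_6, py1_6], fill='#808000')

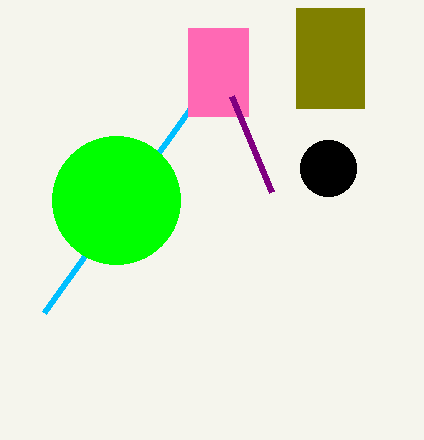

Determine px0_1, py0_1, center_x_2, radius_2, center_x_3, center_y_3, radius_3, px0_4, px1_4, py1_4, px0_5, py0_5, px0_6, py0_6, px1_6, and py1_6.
px0_1 = 44
py0_1 = 312
center_x_2 = 116
radius_2 = 64
center_x_3 = 328
center_y_3 = 168
radius_3 = 28
px0_4 = 188
px1_4 = 248
py1_4 = 116
px0_5 = 272
py0_5 = 192
px0_6 = 296
py0_6 = 8
px1_6 = 364
py1_6 = 108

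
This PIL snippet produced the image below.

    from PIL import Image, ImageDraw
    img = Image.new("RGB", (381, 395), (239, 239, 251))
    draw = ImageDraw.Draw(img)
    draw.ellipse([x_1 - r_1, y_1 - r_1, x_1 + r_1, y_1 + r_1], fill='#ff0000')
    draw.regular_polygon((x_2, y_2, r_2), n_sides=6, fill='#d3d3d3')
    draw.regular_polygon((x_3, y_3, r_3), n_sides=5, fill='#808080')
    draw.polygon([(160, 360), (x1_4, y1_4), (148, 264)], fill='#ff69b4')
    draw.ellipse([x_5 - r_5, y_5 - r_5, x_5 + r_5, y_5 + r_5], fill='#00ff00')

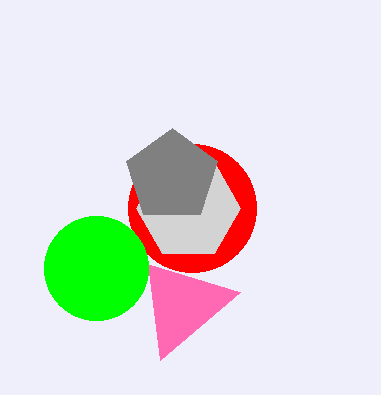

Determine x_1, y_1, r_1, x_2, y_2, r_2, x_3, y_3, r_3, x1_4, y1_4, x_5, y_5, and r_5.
x_1 = 192; y_1 = 208; r_1 = 64; x_2 = 188; y_2 = 208; r_2 = 52; x_3 = 172; y_3 = 176; r_3 = 48; x1_4 = 240; y1_4 = 292; x_5 = 96; y_5 = 268; r_5 = 52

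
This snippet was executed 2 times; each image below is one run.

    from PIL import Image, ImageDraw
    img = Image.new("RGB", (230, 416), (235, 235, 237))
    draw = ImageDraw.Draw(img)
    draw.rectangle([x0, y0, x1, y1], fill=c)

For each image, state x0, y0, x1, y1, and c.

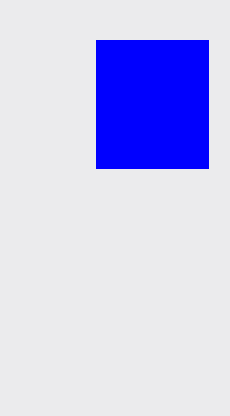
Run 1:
x0 = 96, y0 = 40, x1 = 208, y1 = 168, c = 'blue'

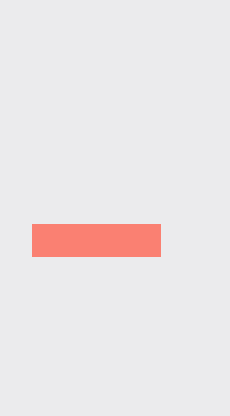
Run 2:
x0 = 32; y0 = 224; x1 = 160; y1 = 256; c = 'salmon'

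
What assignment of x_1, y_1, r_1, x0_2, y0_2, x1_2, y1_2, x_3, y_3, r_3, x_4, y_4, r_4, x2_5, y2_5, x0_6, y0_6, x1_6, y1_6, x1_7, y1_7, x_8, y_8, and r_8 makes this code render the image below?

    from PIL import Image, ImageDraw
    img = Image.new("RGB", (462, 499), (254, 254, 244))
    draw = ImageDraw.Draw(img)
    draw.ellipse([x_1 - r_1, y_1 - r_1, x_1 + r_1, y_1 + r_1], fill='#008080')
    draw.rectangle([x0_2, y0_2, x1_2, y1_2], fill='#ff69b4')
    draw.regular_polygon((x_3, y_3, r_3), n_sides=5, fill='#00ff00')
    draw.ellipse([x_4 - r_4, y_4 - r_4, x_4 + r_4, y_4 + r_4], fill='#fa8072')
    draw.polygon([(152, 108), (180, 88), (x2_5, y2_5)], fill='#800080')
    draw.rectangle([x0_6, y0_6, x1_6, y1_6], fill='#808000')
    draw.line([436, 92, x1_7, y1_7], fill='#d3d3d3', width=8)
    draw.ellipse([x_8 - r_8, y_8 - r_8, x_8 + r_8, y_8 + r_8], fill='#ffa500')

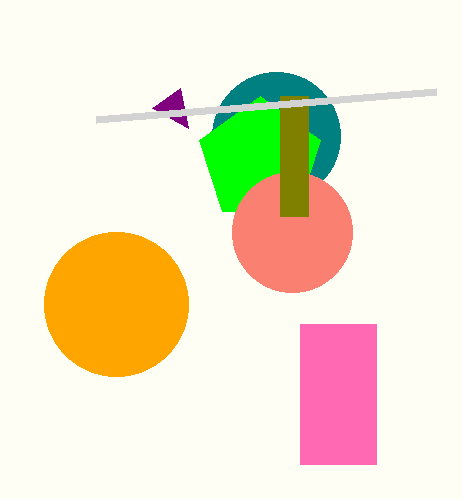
x_1 = 276, y_1 = 136, r_1 = 64, x0_2 = 300, y0_2 = 324, x1_2 = 376, y1_2 = 464, x_3 = 260, y_3 = 160, r_3 = 64, x_4 = 292, y_4 = 232, r_4 = 60, x2_5 = 188, y2_5 = 128, x0_6 = 280, y0_6 = 96, x1_6 = 308, y1_6 = 216, x1_7 = 96, y1_7 = 120, x_8 = 116, y_8 = 304, r_8 = 72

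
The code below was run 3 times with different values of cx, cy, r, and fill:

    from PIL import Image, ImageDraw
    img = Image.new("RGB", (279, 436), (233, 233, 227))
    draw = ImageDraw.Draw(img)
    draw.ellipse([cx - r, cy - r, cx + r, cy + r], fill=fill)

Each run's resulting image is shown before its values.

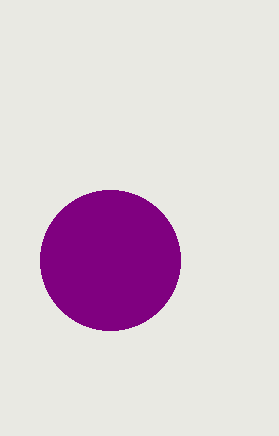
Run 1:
cx = 110, cy = 260, r = 70, fill = 'purple'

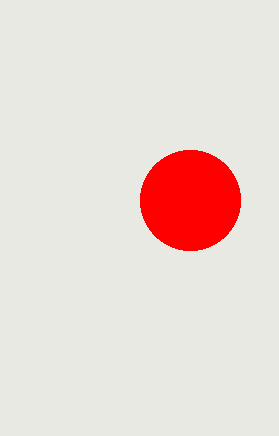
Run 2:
cx = 190; cy = 200; r = 50; fill = 'red'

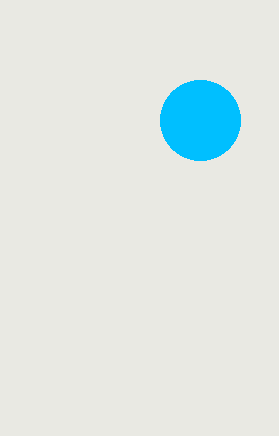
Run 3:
cx = 200, cy = 120, r = 40, fill = 'deepskyblue'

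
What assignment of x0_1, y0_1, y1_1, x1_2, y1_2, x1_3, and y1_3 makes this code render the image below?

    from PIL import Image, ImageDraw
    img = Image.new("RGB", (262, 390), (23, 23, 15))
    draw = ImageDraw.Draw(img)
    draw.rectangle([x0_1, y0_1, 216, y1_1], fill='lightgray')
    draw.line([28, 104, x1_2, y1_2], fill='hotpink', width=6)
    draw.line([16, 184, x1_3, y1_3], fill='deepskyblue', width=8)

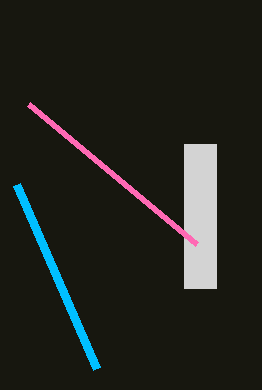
x0_1 = 184
y0_1 = 144
y1_1 = 288
x1_2 = 196
y1_2 = 244
x1_3 = 96
y1_3 = 368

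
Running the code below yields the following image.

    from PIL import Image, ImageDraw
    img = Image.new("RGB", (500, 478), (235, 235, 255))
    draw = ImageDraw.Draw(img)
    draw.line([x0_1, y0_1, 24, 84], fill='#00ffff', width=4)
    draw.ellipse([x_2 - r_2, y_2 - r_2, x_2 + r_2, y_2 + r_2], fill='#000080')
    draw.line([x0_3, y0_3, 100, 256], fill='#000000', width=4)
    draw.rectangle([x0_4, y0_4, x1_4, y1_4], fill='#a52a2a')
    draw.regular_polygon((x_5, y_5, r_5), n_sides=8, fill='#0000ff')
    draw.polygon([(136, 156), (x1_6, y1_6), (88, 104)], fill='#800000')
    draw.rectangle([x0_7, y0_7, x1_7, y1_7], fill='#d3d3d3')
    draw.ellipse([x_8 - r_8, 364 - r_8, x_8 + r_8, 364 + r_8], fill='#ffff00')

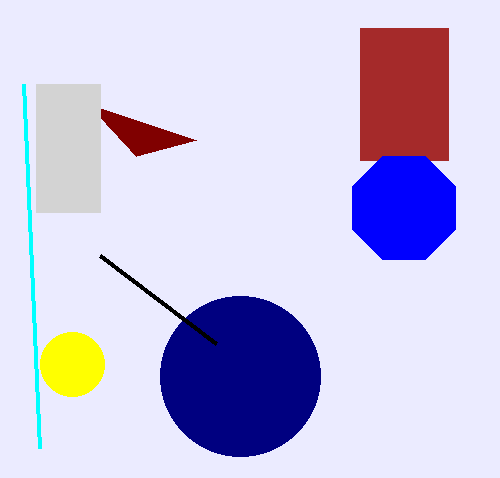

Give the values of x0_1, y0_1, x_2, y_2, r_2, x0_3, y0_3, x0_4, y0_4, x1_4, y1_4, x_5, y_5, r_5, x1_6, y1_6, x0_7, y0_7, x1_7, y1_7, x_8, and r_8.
x0_1 = 40, y0_1 = 448, x_2 = 240, y_2 = 376, r_2 = 80, x0_3 = 216, y0_3 = 344, x0_4 = 360, y0_4 = 28, x1_4 = 448, y1_4 = 160, x_5 = 404, y_5 = 208, r_5 = 56, x1_6 = 196, y1_6 = 140, x0_7 = 36, y0_7 = 84, x1_7 = 100, y1_7 = 212, x_8 = 72, r_8 = 32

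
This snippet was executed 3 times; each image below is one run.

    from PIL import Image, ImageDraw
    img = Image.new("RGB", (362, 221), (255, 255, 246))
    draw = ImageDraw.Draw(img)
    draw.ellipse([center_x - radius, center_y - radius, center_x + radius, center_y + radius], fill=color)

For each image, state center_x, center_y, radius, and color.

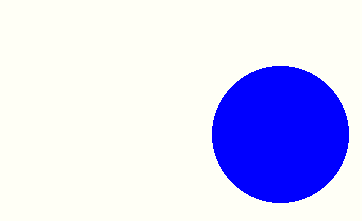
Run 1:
center_x = 280, center_y = 134, radius = 68, color = 'blue'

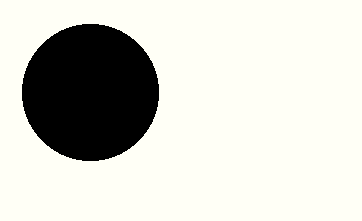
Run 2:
center_x = 90; center_y = 92; radius = 68; color = 'black'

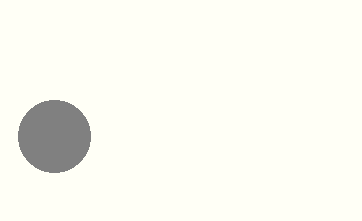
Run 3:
center_x = 54
center_y = 136
radius = 36
color = 'gray'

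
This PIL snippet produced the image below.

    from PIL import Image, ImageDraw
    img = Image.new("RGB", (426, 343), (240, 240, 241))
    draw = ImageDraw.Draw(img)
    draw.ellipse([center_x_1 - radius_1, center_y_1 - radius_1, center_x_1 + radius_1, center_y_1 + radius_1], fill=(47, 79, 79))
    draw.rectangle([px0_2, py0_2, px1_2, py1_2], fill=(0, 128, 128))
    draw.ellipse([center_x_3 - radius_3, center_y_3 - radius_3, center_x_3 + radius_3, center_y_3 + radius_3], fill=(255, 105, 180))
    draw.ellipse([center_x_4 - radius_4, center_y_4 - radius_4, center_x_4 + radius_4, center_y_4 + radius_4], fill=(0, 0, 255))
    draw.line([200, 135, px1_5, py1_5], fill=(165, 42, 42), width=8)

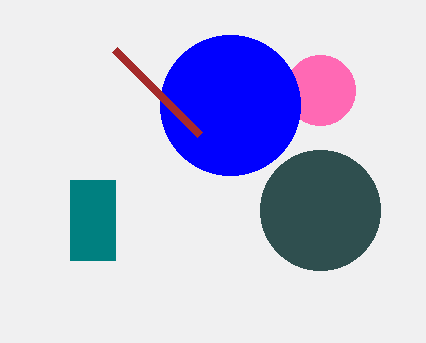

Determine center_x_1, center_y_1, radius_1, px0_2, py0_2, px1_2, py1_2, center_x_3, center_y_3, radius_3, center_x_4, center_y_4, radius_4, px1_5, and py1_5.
center_x_1 = 320, center_y_1 = 210, radius_1 = 60, px0_2 = 70, py0_2 = 180, px1_2 = 115, py1_2 = 260, center_x_3 = 320, center_y_3 = 90, radius_3 = 35, center_x_4 = 230, center_y_4 = 105, radius_4 = 70, px1_5 = 115, py1_5 = 50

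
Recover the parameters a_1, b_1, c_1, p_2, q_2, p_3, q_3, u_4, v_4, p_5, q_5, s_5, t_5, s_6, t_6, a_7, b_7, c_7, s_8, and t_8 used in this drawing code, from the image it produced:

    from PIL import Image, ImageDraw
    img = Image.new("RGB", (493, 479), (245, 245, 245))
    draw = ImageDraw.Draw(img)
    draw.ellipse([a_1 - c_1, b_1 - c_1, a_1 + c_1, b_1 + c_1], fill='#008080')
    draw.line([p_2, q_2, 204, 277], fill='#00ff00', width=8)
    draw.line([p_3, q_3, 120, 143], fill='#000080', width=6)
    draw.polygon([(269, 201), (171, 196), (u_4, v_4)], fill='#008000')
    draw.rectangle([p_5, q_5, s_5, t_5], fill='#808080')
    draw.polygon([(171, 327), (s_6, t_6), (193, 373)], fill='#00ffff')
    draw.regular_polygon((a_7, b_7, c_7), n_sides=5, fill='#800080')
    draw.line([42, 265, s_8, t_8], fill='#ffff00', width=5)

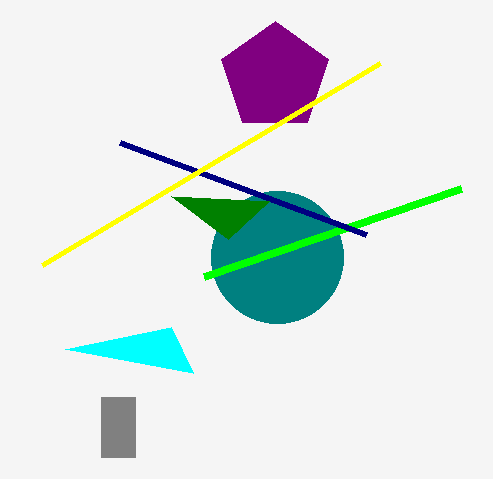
a_1 = 277; b_1 = 257; c_1 = 66; p_2 = 461; q_2 = 189; p_3 = 366; q_3 = 235; u_4 = 228; v_4 = 239; p_5 = 101; q_5 = 397; s_5 = 135; t_5 = 457; s_6 = 65; t_6 = 349; a_7 = 275; b_7 = 77; c_7 = 56; s_8 = 380; t_8 = 63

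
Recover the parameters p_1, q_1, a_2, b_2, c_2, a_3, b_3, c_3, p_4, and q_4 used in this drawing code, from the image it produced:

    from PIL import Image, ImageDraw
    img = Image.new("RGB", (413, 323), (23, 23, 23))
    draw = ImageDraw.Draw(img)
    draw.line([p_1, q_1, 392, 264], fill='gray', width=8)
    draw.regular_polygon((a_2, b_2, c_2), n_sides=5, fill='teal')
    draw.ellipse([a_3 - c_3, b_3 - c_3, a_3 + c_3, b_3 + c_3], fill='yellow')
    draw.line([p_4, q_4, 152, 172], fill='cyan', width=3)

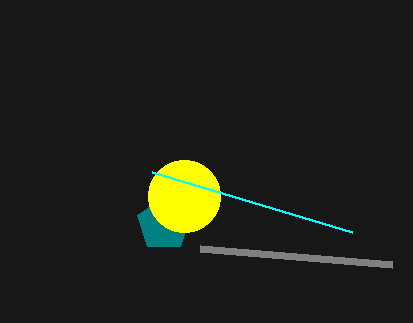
p_1 = 200; q_1 = 248; a_2 = 164; b_2 = 224; c_2 = 28; a_3 = 184; b_3 = 196; c_3 = 36; p_4 = 352; q_4 = 232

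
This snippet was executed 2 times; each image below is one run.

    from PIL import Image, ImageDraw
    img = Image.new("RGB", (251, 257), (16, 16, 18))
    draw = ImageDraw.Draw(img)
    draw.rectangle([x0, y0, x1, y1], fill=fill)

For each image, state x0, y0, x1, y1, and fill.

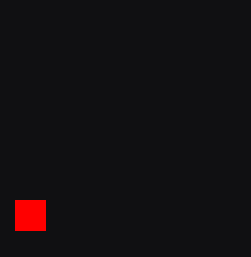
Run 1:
x0 = 15, y0 = 200, x1 = 45, y1 = 230, fill = 'red'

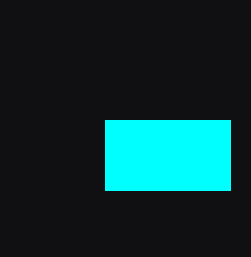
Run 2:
x0 = 105
y0 = 120
x1 = 230
y1 = 190
fill = 'cyan'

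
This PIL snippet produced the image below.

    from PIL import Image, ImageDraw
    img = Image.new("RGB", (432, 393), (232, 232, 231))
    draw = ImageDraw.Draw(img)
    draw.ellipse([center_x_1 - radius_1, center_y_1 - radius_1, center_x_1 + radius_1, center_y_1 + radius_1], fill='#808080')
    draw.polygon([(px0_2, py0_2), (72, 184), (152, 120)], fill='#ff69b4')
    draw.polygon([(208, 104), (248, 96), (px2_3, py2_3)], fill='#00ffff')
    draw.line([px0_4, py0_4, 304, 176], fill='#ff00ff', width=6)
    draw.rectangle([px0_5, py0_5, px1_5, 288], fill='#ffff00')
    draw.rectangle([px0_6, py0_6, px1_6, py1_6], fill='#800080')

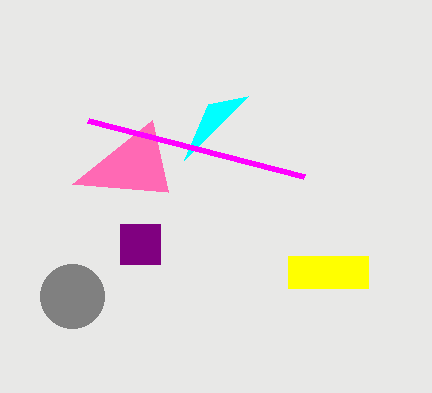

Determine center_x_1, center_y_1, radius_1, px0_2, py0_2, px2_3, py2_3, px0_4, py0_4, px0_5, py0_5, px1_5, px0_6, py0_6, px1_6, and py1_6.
center_x_1 = 72, center_y_1 = 296, radius_1 = 32, px0_2 = 168, py0_2 = 192, px2_3 = 184, py2_3 = 160, px0_4 = 88, py0_4 = 120, px0_5 = 288, py0_5 = 256, px1_5 = 368, px0_6 = 120, py0_6 = 224, px1_6 = 160, py1_6 = 264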